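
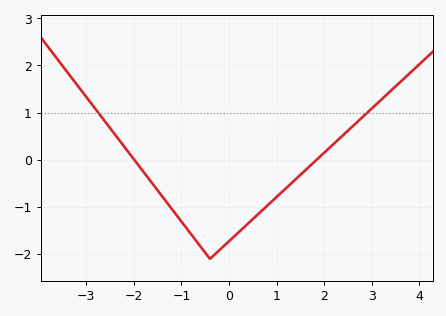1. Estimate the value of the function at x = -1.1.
-1.18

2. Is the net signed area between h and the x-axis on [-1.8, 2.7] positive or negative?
negative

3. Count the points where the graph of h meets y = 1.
2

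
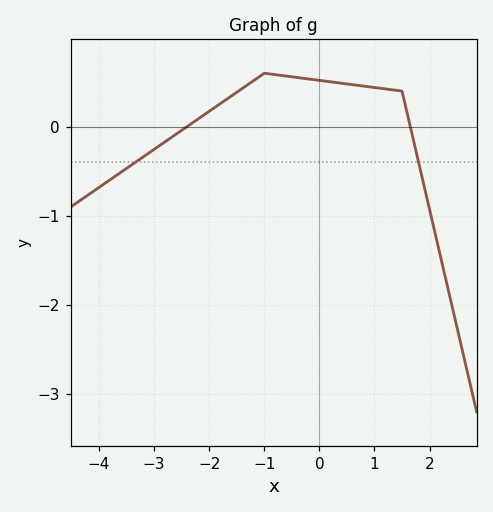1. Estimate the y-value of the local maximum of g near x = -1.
0.6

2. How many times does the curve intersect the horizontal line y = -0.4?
2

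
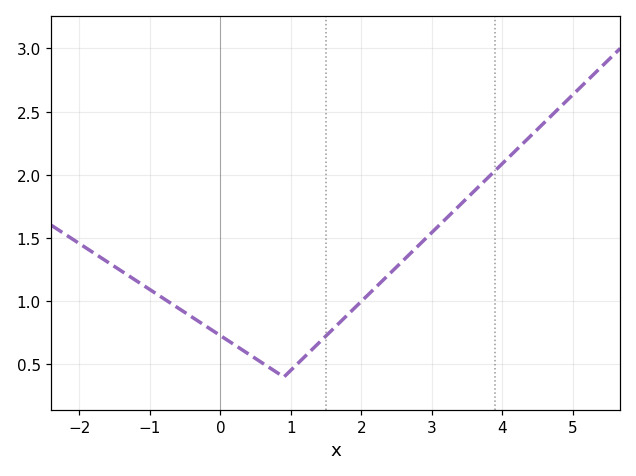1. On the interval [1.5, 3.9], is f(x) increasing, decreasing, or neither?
increasing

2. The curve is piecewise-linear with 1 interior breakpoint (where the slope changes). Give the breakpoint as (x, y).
(0.9, 0.4)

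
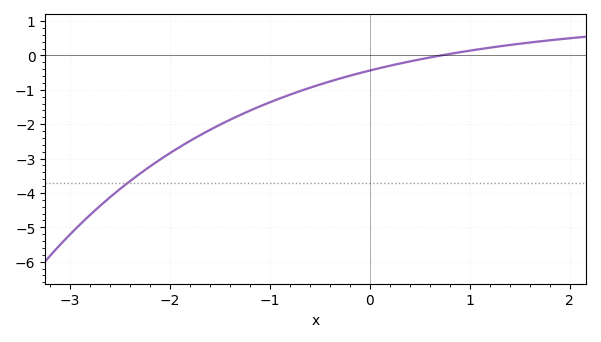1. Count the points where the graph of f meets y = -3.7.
1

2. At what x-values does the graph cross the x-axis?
0.716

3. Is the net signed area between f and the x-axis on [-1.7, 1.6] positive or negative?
negative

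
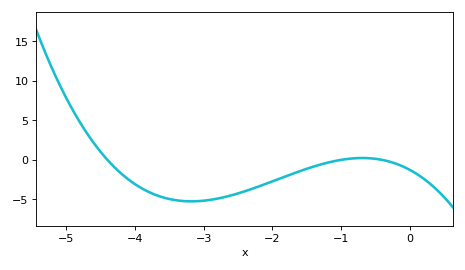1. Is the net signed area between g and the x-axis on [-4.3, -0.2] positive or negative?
negative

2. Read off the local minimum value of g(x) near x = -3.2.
-5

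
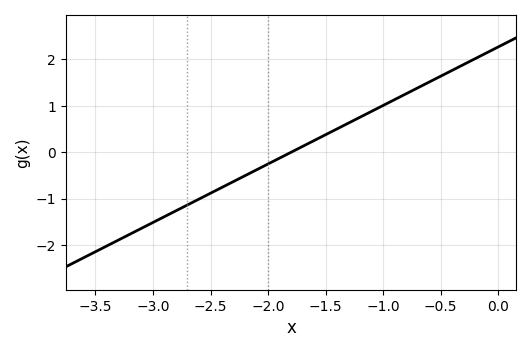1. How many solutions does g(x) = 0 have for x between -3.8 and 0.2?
1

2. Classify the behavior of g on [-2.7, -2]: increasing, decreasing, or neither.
increasing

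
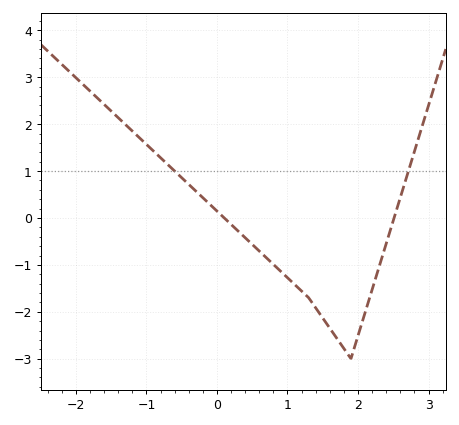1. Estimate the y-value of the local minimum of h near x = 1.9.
-3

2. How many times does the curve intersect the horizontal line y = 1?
2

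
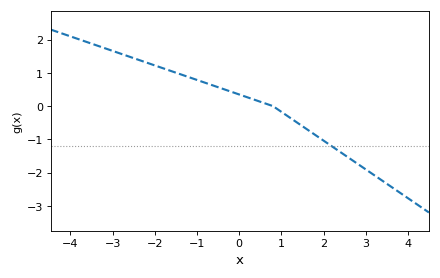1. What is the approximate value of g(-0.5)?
0.6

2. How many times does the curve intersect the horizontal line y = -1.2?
1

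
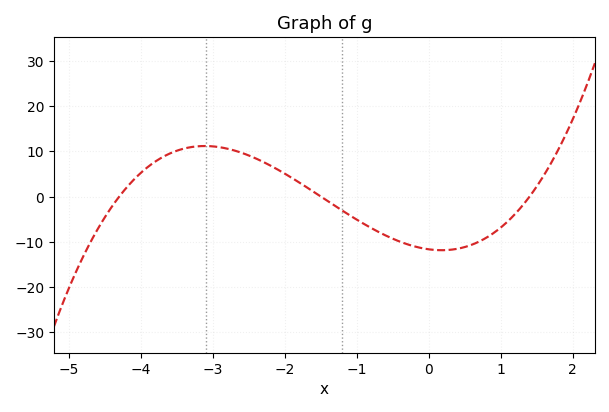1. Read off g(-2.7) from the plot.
10.2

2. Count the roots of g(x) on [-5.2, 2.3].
3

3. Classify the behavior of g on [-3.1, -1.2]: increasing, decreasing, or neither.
decreasing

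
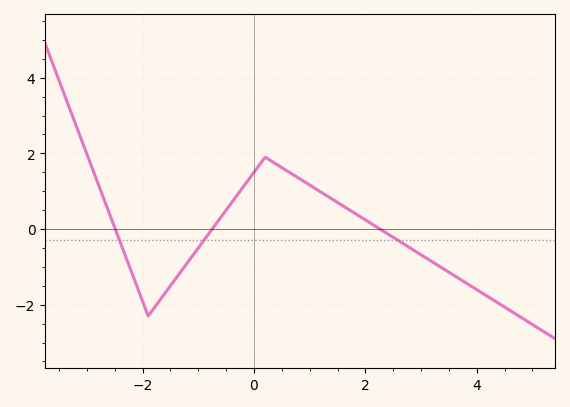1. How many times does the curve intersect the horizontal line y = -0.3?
3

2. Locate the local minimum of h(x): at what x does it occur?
-2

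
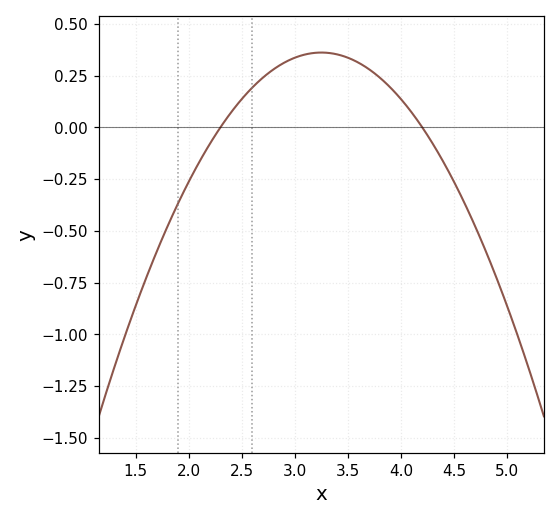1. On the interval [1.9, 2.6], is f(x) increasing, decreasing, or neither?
increasing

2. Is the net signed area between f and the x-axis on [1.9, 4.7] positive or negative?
positive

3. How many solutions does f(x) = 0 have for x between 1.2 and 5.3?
2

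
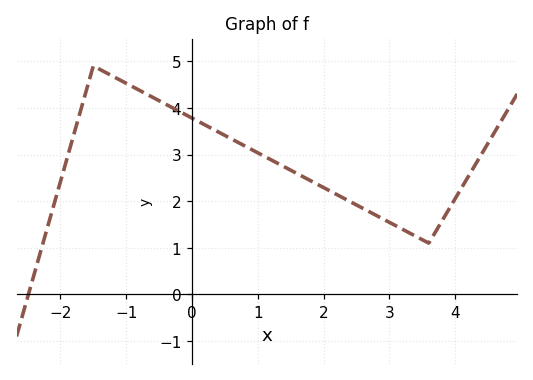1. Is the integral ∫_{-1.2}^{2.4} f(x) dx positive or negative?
positive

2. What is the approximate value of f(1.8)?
2.44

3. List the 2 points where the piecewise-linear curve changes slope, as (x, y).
(-1.5, 4.9); (3.6, 1.1)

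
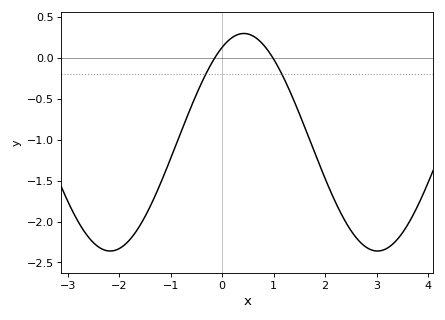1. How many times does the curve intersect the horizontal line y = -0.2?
2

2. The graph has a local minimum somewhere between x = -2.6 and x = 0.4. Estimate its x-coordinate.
-2.2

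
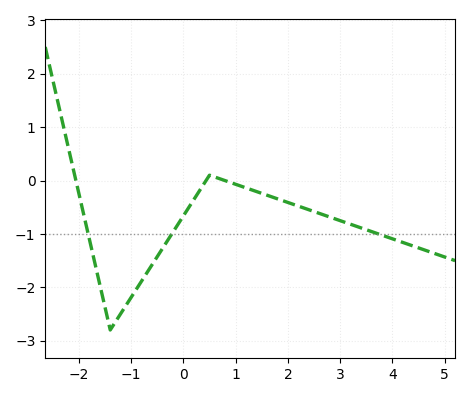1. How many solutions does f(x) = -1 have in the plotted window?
3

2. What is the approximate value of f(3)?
-0.751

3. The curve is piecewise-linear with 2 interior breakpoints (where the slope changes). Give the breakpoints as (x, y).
(-1.4, -2.8); (0.5, 0.1)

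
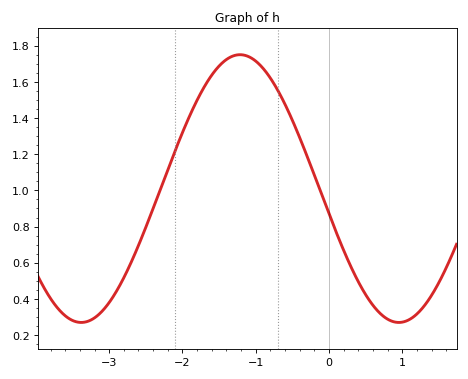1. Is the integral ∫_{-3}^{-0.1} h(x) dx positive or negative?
positive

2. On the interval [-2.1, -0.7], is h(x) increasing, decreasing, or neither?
neither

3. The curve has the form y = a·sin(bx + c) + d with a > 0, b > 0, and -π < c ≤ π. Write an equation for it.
y = 0.74sin(1.4x - 3) + 1.01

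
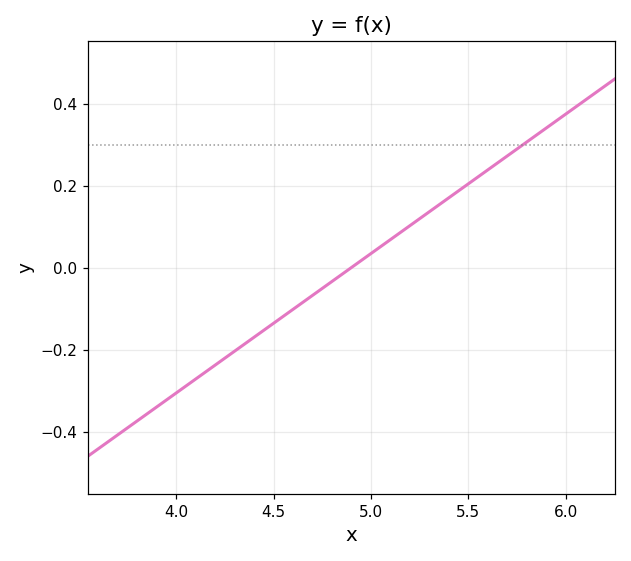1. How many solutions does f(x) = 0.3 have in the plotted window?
1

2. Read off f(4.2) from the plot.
-0.24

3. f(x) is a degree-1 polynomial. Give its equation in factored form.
y = 0.34(x - 4.9)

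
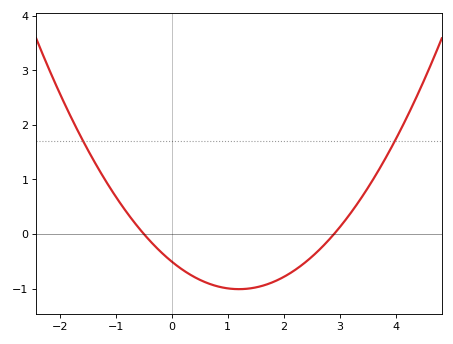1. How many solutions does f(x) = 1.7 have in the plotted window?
2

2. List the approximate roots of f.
-0.5, 2.9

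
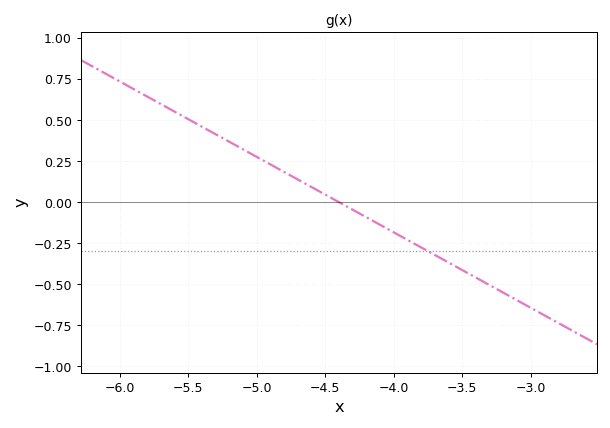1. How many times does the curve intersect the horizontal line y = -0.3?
1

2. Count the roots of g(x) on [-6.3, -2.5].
1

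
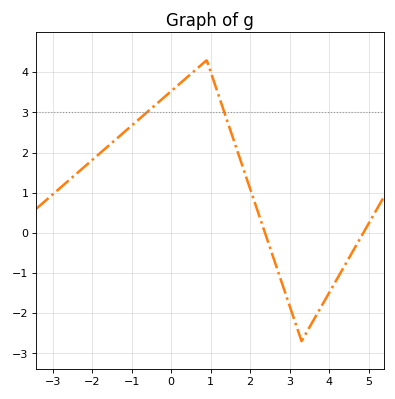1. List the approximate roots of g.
2.37, 4.87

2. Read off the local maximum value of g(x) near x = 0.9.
4.3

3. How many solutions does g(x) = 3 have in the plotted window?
2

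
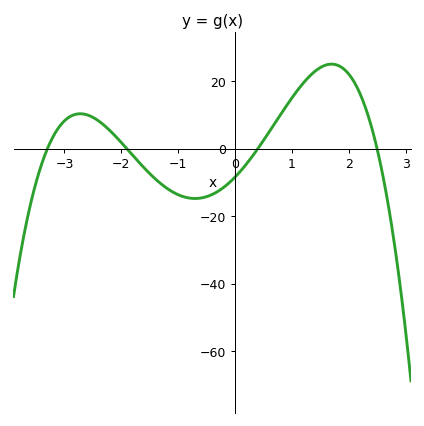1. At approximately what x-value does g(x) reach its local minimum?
-0.7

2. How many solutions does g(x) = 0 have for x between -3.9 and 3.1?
4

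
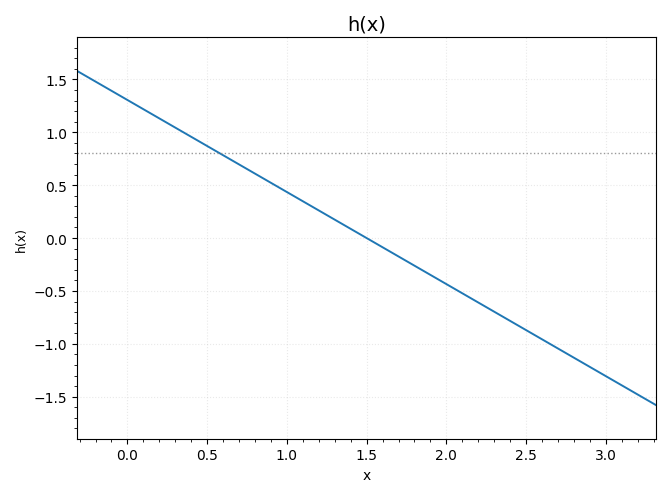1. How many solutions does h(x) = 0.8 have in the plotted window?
1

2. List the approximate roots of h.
1.5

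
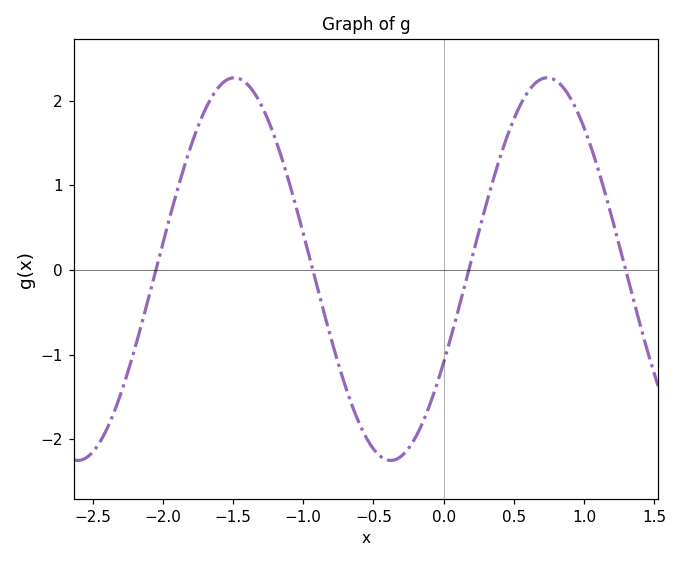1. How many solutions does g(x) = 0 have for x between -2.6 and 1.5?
4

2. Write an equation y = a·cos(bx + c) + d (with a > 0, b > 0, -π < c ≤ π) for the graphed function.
y = 2.26cos(2.8x - 2.1) + 0.01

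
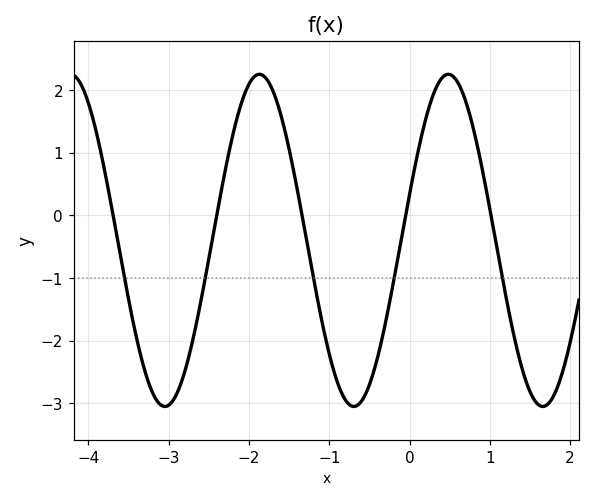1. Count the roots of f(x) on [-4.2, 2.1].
5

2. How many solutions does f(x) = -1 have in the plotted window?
5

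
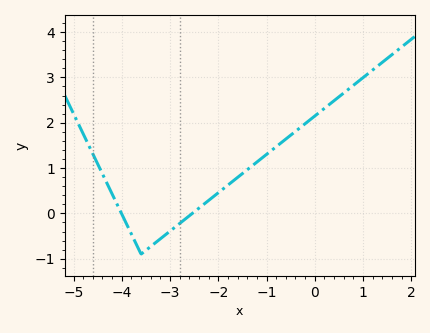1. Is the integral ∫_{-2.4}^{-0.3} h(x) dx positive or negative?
positive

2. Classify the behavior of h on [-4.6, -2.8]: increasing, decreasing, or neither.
neither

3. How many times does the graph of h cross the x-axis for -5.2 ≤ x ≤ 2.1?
2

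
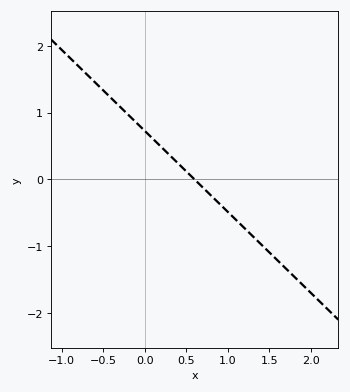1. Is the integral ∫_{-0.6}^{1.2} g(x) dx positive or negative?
positive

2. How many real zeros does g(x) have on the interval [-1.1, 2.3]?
1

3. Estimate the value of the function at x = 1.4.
-1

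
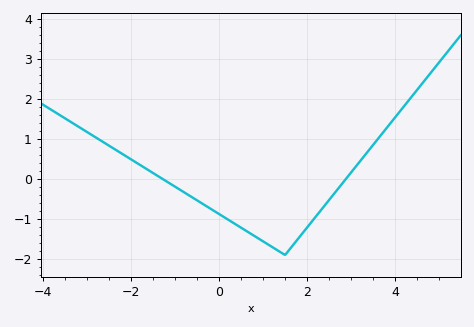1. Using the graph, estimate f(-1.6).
0.22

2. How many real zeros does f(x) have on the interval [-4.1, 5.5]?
2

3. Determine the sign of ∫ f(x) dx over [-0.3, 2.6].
negative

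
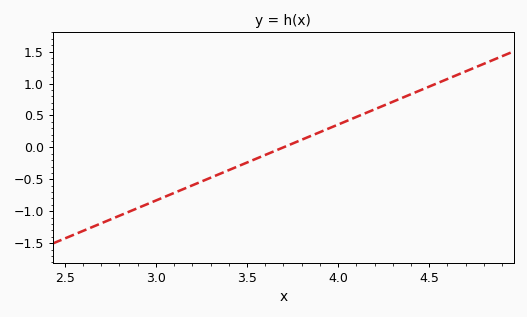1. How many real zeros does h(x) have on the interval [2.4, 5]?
1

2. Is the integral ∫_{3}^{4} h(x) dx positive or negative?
negative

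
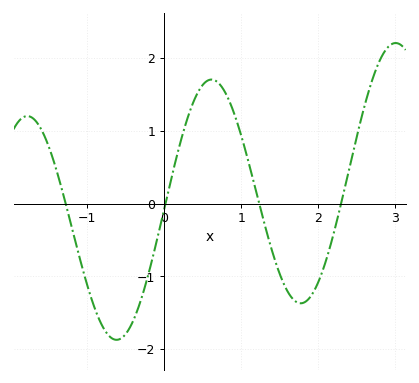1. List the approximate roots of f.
-1.28, 0.018, 1.23, 2.3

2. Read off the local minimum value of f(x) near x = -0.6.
-1.87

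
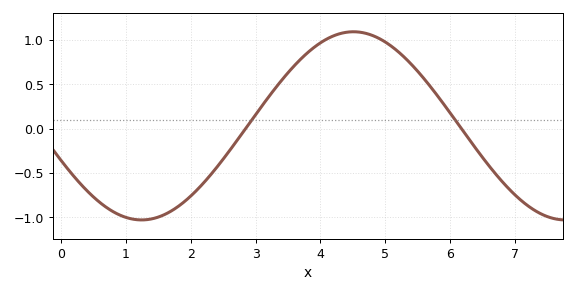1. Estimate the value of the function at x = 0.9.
-0.95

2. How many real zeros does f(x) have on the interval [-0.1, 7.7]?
2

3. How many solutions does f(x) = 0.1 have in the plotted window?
2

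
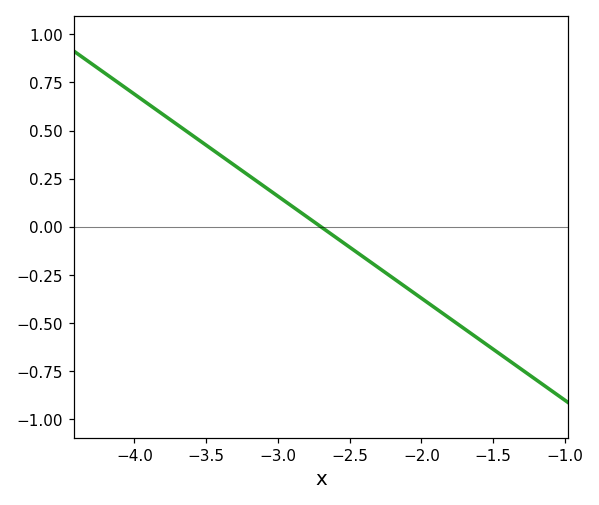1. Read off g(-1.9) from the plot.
-0.4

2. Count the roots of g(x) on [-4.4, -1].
1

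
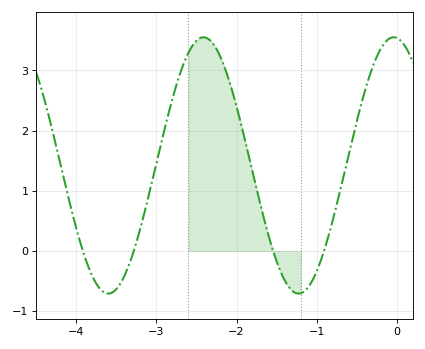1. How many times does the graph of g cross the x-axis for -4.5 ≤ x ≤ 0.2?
4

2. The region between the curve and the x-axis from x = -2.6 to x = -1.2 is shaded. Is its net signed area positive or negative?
positive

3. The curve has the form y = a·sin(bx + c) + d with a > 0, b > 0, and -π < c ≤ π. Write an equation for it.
y = 2.13sin(2.6x + 1.7) + 1.42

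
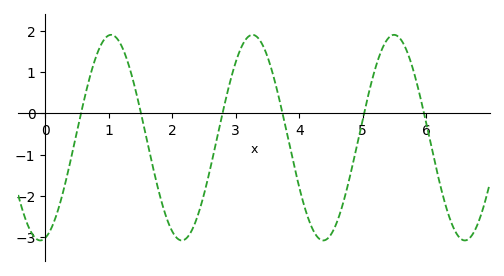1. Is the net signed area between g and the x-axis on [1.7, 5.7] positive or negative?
negative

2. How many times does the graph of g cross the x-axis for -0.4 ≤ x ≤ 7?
6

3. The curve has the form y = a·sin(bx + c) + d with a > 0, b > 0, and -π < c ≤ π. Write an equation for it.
y = 2.49sin(2.82x - 1.35) - 0.59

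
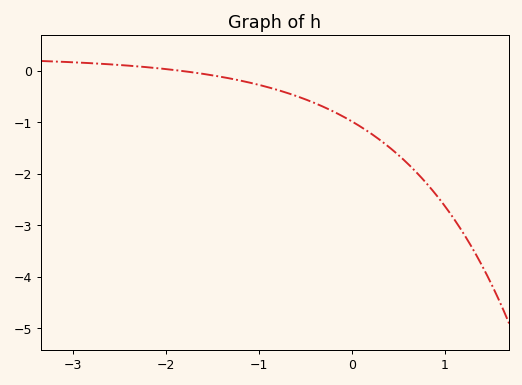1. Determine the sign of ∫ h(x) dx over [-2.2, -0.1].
negative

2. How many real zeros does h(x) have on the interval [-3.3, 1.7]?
1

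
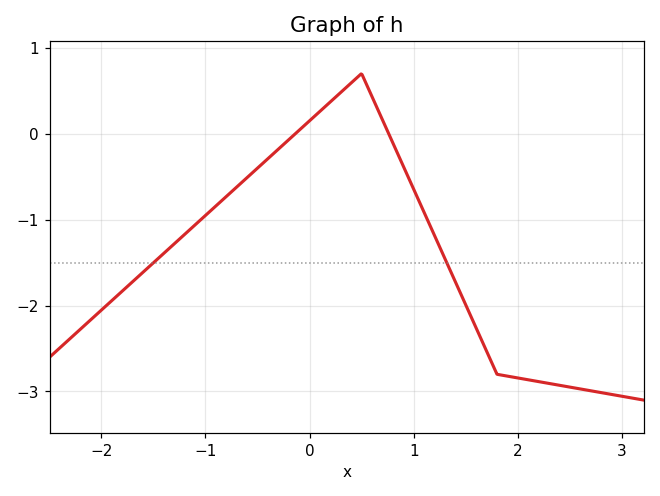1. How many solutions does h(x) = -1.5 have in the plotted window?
2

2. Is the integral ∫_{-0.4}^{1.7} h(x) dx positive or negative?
negative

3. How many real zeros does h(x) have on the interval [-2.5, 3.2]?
2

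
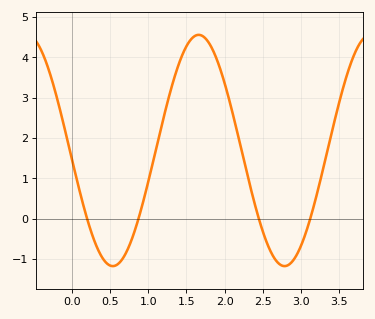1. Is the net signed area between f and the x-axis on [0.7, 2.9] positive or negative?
positive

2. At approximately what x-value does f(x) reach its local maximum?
1.66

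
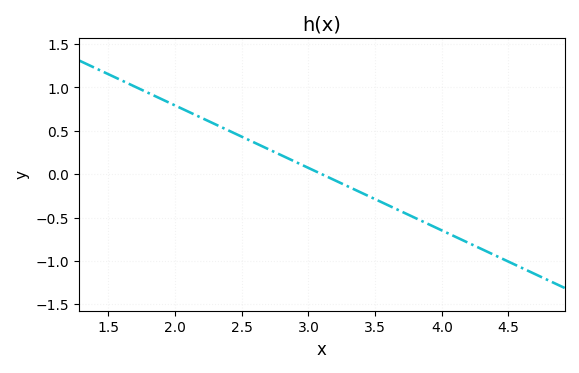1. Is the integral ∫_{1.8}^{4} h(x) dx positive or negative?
positive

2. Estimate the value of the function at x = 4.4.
-0.936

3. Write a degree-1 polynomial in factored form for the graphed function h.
y = -0.72(x - 3.1)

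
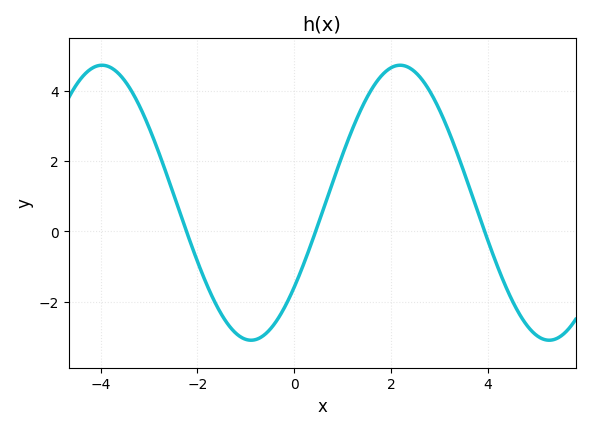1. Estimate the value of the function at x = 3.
3.47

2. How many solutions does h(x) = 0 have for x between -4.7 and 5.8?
3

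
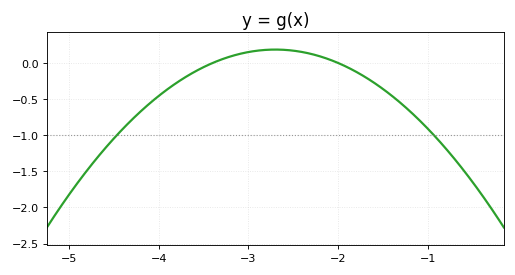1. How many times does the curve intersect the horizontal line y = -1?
2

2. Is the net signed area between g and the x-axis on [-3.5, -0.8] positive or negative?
negative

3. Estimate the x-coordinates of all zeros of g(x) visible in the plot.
-3.4, -2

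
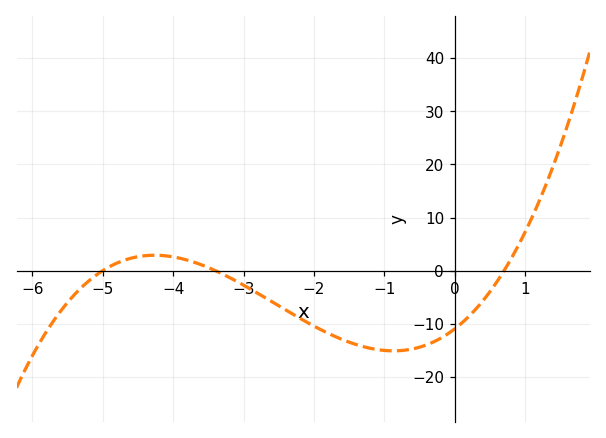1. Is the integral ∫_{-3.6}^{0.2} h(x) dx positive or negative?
negative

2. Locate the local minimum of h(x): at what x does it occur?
-0.871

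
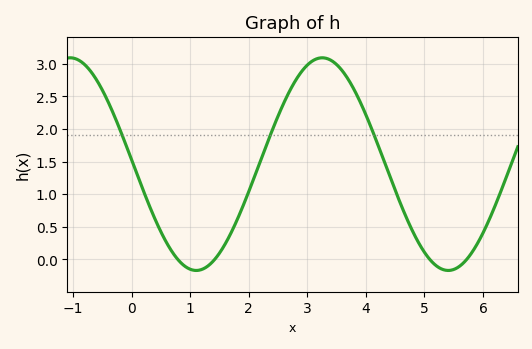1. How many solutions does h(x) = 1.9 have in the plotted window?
3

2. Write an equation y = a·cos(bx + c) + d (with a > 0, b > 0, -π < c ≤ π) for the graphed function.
y = 1.63cos(1.46x + 1.53) + 1.46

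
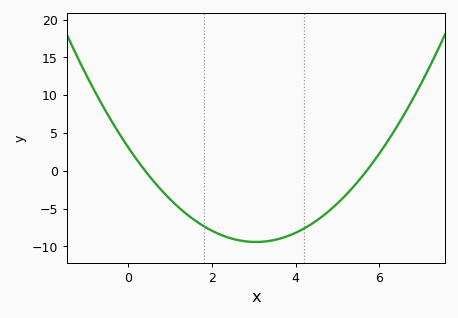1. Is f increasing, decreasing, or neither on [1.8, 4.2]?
neither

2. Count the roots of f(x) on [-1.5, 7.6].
2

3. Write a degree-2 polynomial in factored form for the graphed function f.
y = 1.34(x - 0.4)(x - 5.7)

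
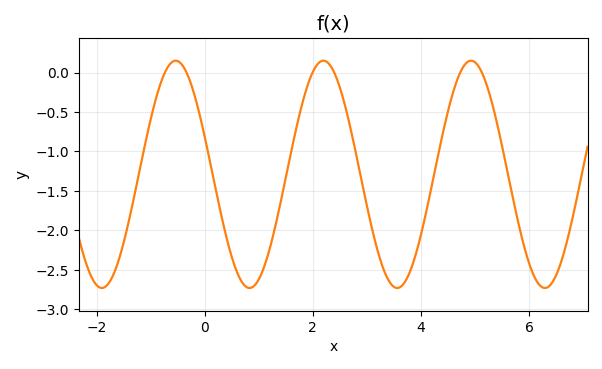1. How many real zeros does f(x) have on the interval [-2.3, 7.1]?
6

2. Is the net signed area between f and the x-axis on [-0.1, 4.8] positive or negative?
negative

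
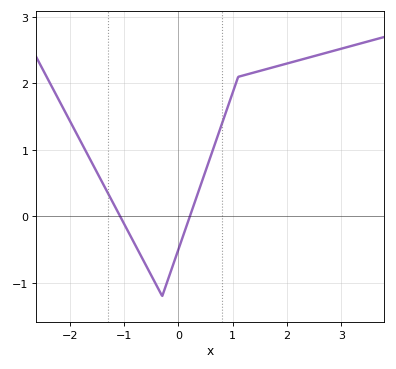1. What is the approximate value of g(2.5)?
2.4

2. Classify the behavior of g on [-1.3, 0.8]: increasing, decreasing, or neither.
neither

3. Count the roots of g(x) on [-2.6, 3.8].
2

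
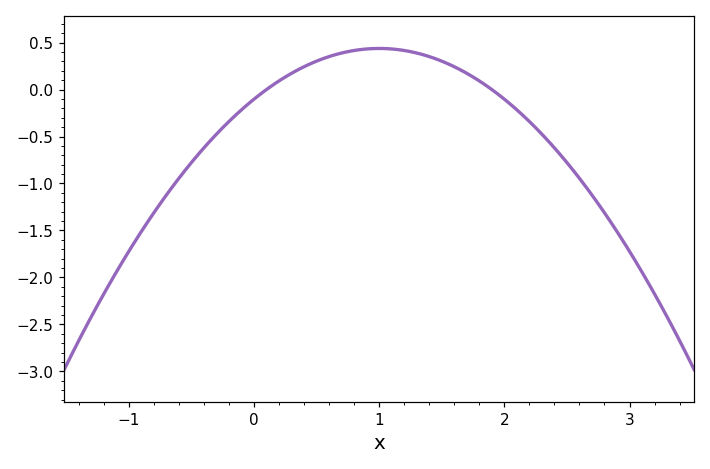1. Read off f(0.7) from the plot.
0.4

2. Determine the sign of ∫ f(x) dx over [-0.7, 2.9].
negative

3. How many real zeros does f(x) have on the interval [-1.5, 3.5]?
2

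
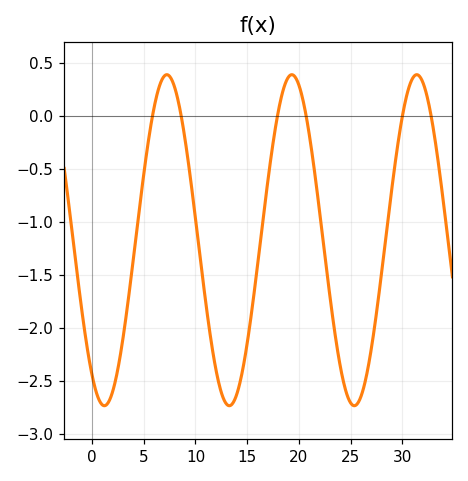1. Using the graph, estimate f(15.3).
-1.94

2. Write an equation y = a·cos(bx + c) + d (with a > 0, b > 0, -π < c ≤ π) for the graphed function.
y = 1.56cos(0.52x + 2.52) - 1.17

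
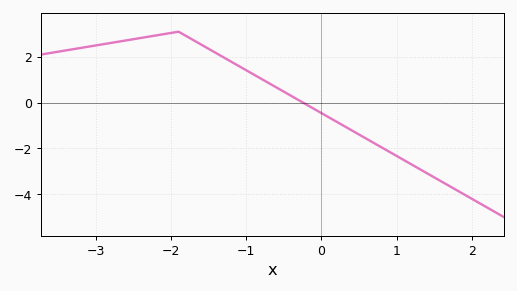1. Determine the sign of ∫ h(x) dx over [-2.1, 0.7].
positive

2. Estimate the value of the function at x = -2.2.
3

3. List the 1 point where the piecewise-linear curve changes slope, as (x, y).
(-1.9, 3.1)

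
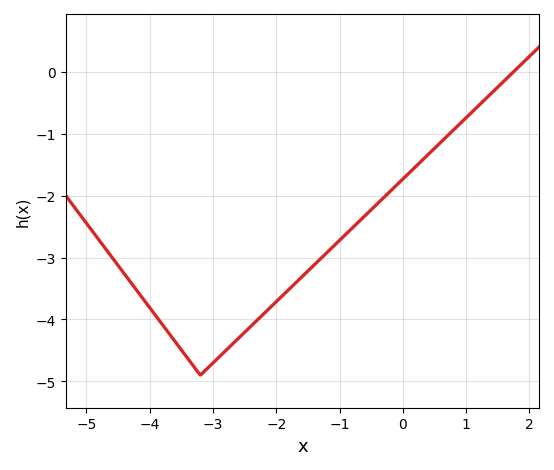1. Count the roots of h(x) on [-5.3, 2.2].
1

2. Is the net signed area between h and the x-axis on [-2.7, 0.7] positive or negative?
negative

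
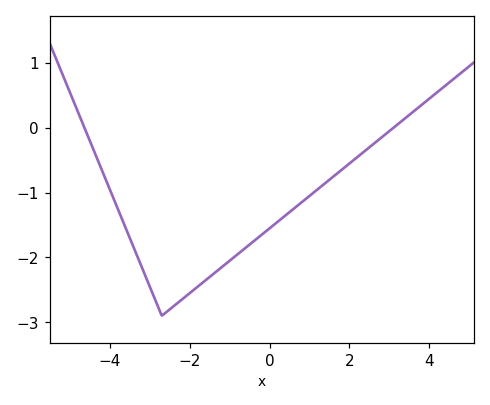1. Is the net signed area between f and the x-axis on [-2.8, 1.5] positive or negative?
negative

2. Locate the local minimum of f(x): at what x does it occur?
-2.7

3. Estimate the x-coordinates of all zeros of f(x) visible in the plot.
-4.64, 3.11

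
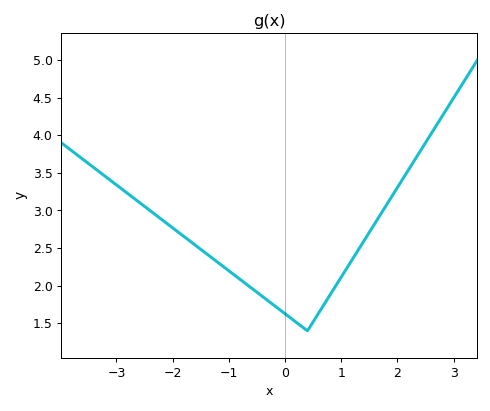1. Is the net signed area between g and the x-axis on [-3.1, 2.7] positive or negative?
positive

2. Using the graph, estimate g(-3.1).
3.4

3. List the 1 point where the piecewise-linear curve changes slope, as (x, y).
(0.4, 1.4)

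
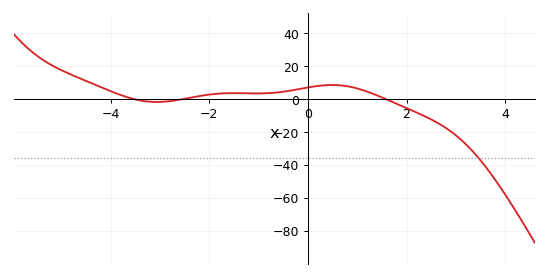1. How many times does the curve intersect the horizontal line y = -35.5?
1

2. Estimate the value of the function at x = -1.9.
4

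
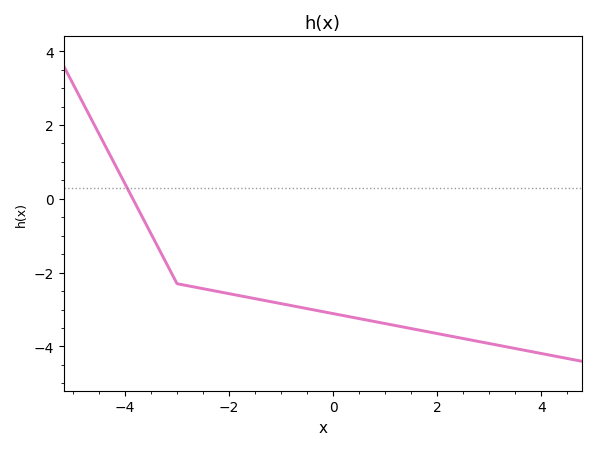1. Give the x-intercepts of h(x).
-3.8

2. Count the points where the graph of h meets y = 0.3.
1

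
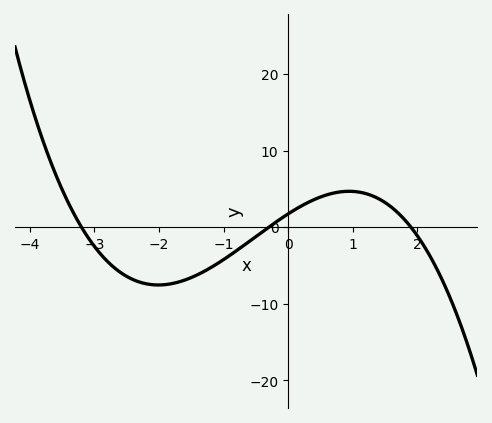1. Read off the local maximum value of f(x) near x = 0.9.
5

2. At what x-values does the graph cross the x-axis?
-3.2, -0.3, 1.9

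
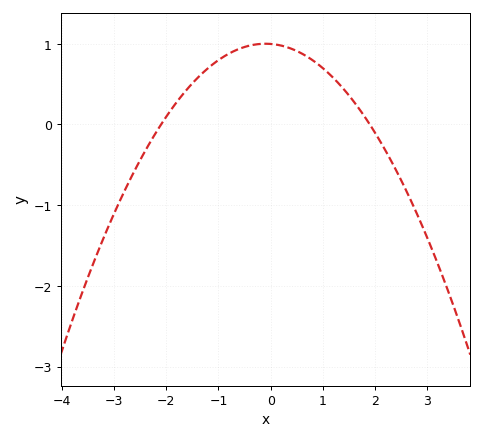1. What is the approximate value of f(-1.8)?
0.277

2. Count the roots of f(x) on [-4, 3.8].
2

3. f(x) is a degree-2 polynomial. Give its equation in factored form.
y = -0.25(x + 2.1)(x - 1.9)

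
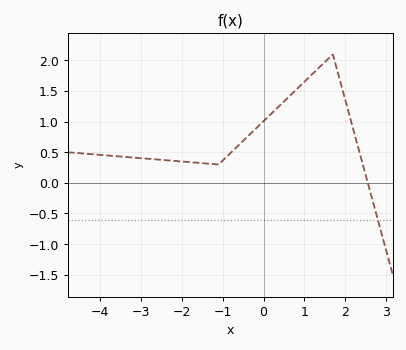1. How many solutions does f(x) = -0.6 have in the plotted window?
1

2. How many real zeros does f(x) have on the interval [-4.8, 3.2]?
1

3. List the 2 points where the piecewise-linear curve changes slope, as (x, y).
(-1.1, 0.3); (1.7, 2.1)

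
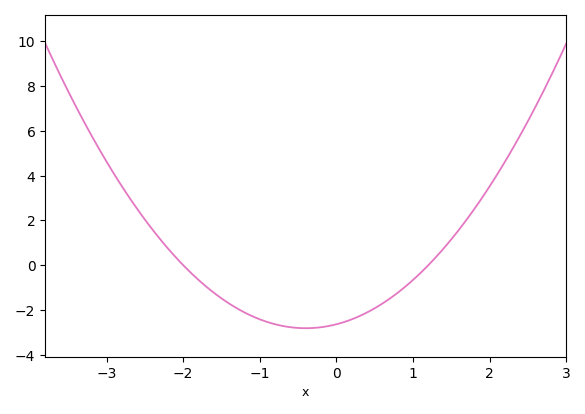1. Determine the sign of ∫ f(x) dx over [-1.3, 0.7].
negative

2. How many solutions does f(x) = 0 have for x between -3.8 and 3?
2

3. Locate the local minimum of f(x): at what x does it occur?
-0.4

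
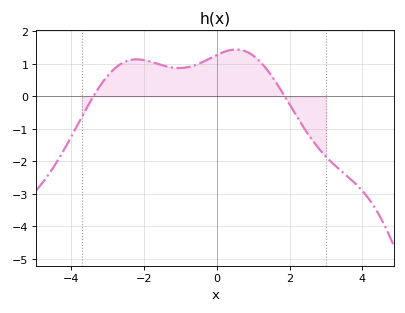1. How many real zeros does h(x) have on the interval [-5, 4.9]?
2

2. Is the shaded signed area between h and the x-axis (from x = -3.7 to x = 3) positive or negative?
positive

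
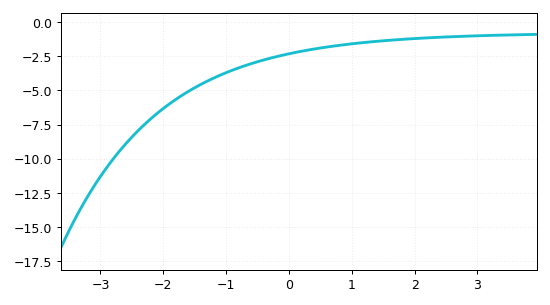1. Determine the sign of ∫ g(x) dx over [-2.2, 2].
negative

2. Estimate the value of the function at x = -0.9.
-3.52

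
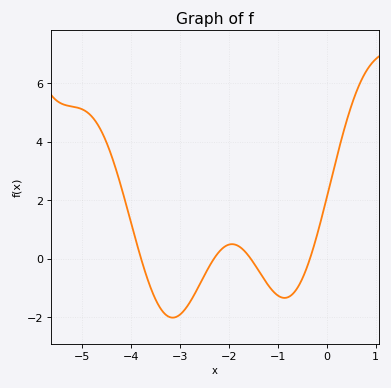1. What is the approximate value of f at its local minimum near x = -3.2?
-2.02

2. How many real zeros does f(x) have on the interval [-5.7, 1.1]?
4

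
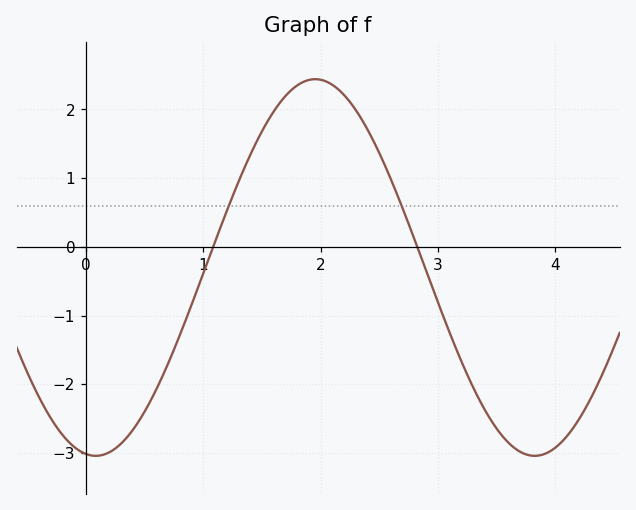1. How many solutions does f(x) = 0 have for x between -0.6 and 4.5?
2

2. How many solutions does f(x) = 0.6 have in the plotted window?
2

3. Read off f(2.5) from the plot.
1.37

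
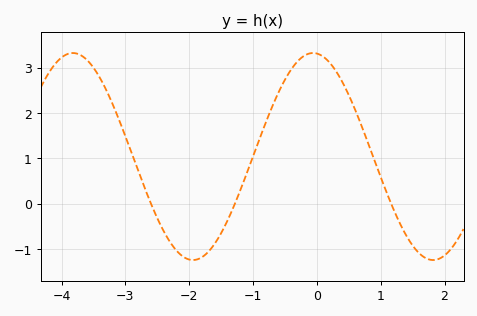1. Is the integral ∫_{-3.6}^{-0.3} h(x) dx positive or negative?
positive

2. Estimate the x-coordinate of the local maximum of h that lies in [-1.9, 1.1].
-0.1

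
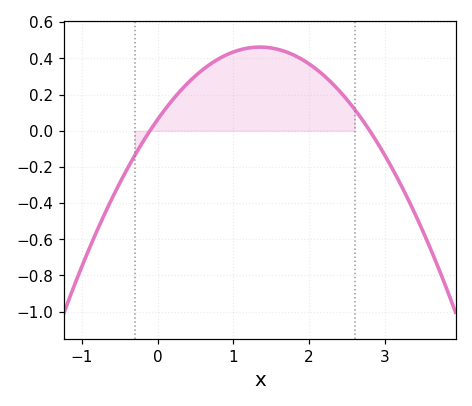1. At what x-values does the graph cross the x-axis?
-0.1, 2.8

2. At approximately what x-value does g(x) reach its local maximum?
1.35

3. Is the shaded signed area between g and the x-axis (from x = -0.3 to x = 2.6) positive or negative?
positive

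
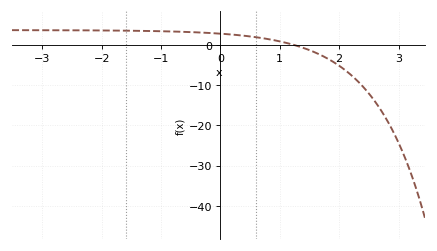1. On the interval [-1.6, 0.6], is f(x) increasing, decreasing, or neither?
decreasing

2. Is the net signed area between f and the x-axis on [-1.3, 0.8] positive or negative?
positive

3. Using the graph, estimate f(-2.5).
3.68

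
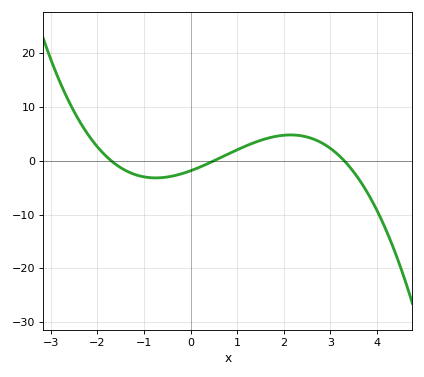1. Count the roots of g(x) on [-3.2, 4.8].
3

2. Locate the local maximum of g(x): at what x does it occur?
2.2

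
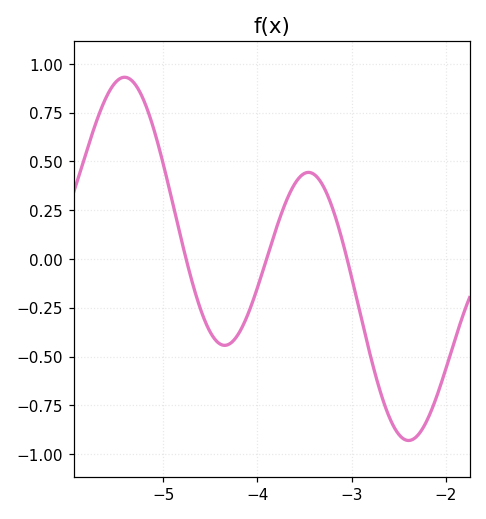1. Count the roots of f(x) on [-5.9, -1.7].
3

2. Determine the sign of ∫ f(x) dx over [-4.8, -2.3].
negative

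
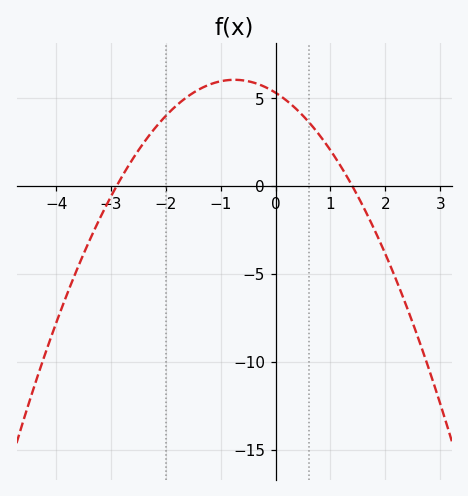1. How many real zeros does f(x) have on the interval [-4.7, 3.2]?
2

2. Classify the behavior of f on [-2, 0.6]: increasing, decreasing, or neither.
neither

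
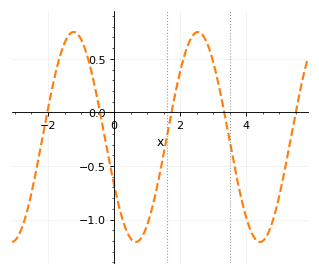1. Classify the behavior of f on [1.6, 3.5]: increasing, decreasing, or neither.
neither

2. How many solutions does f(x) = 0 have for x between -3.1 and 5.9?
5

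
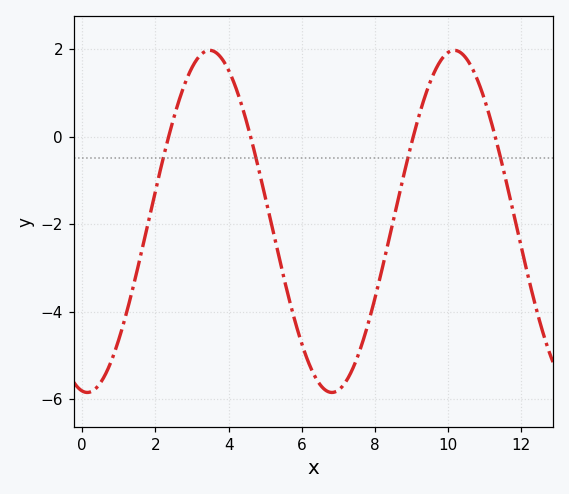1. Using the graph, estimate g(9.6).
1.4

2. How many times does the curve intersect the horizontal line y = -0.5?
4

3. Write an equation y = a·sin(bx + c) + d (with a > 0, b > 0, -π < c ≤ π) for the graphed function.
y = 3.91sin(0.94x - 1.7) - 1.94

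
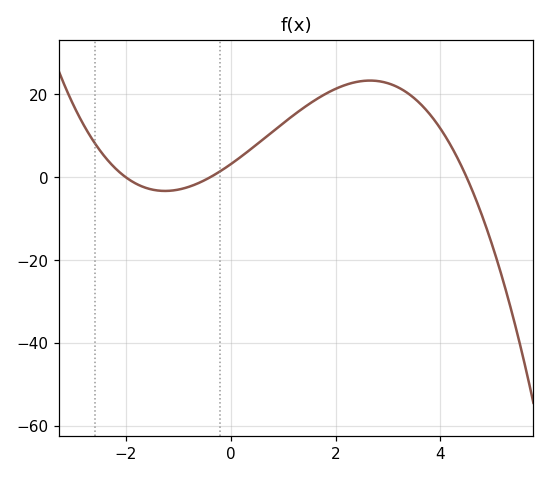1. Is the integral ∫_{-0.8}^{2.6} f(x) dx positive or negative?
positive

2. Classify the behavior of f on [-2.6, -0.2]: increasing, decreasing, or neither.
neither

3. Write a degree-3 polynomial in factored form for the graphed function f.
y = -0.89(x + 2)(x + 0.4)(x - 4.5)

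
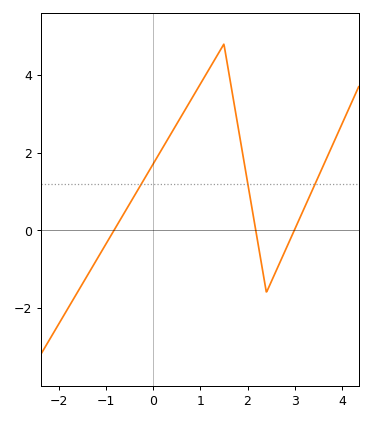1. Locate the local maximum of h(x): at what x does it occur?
1.5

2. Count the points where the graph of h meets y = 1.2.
3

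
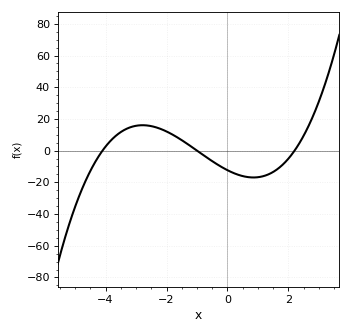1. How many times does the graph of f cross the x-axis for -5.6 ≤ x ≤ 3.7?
3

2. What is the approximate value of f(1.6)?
-12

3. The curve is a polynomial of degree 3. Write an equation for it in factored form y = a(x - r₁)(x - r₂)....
y = 1.37(x + 4.1)(x + 1)(x - 2.2)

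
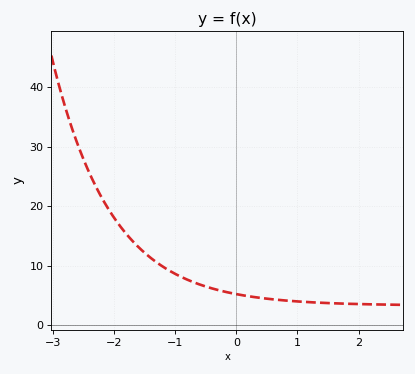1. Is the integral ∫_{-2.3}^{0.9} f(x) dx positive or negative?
positive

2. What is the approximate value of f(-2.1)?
20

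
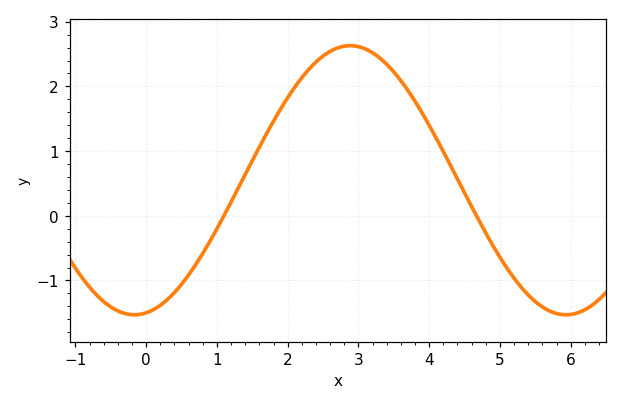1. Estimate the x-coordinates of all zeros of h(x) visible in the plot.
1, 4.6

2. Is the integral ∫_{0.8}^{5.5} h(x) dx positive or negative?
positive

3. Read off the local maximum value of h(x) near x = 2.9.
2.6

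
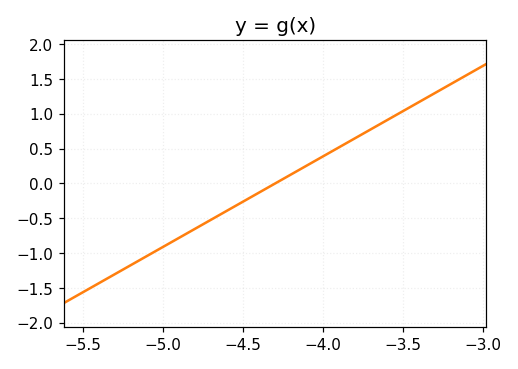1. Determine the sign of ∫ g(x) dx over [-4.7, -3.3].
positive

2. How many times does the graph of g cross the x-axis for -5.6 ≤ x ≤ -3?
1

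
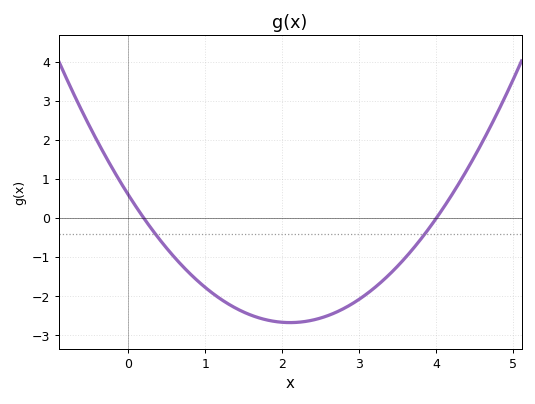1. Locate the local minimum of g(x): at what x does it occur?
2.1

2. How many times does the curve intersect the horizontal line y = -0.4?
2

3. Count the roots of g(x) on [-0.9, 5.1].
2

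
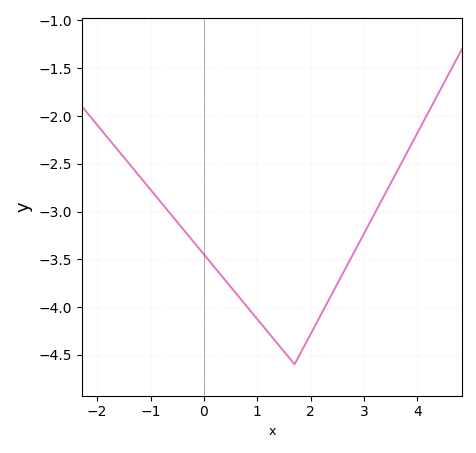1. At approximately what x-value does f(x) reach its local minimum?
1.7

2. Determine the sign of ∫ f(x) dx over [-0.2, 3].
negative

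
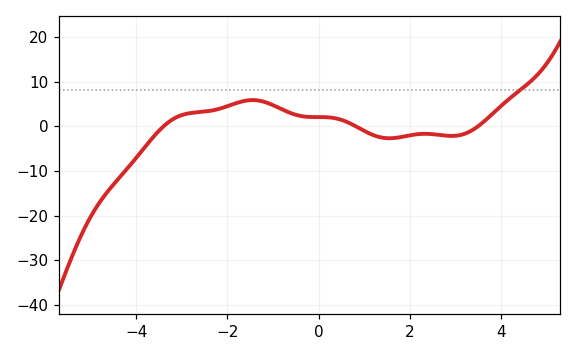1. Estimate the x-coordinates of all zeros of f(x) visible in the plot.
-3.4, 0.811, 3.5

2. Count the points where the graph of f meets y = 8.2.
1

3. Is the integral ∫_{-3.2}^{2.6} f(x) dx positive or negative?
positive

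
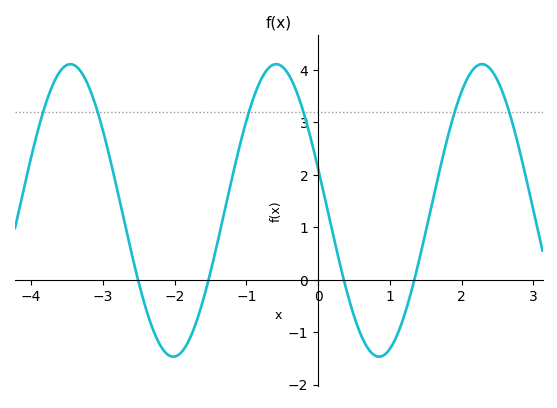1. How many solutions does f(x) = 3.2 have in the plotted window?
6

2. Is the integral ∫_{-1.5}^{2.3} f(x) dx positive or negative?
positive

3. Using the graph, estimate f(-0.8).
3.8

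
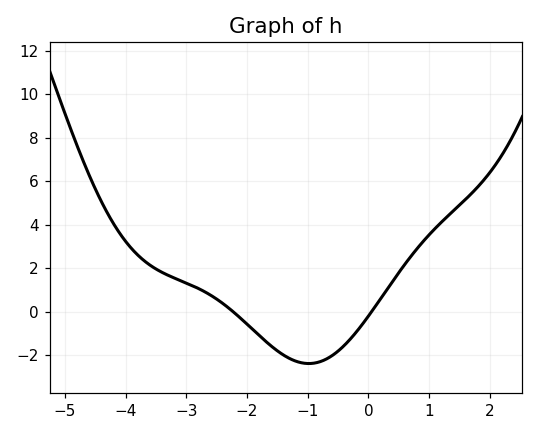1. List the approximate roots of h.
-2.23, 0.054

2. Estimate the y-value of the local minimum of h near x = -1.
-2.39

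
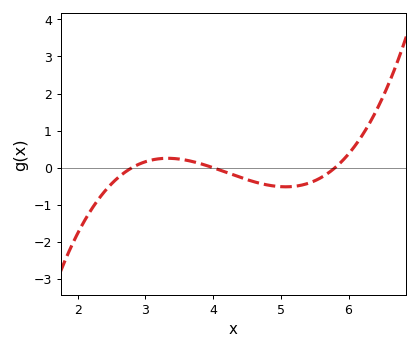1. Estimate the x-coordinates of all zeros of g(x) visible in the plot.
2.8, 4, 5.8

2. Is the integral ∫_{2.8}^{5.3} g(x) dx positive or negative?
negative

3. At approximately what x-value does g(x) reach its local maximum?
3.3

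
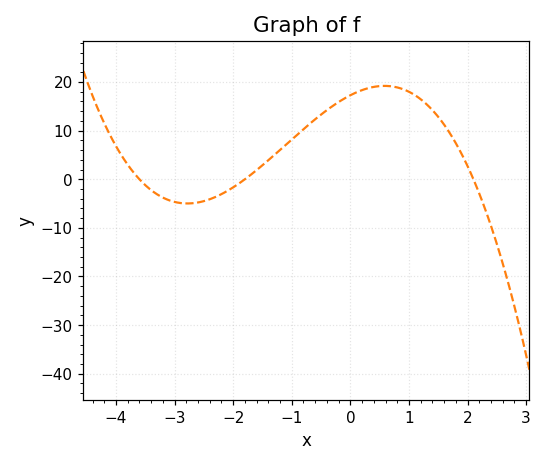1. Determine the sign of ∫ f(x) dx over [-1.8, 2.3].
positive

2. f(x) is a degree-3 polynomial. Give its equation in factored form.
y = -1.27(x + 3.6)(x + 1.8)(x - 2.1)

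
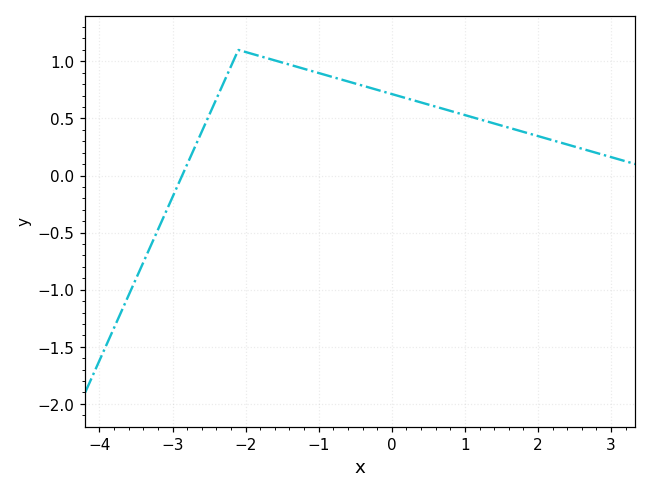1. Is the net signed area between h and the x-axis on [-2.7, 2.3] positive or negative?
positive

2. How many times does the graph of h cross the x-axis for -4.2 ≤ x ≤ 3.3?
1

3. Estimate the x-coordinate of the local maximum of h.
-2.1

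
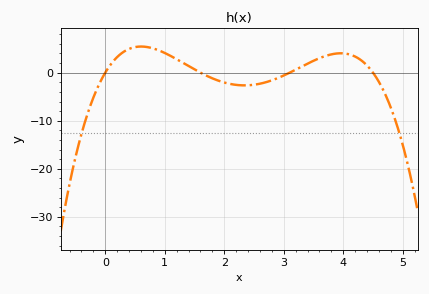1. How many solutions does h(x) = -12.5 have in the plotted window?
2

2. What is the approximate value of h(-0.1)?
-2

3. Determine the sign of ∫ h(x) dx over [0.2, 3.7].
positive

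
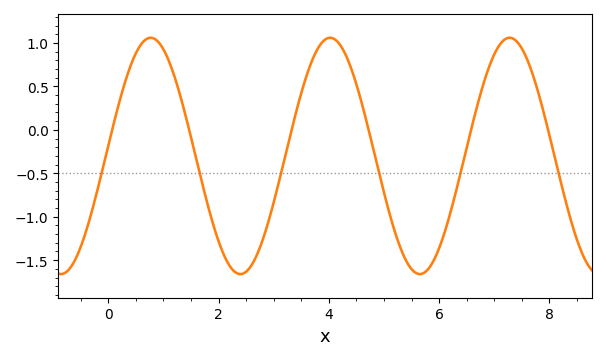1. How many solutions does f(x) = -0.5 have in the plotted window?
6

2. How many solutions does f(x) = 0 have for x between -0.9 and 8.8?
6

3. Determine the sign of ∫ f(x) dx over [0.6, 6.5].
negative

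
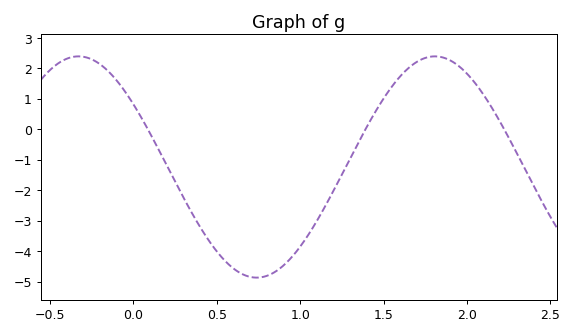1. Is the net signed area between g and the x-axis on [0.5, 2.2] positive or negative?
negative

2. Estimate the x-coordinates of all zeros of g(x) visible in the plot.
0.086, 1.39, 2.22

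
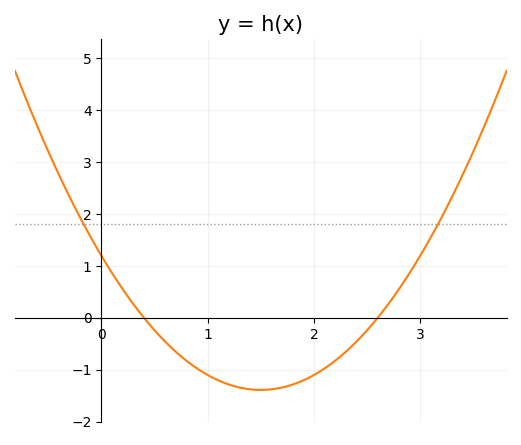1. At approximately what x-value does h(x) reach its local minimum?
1.5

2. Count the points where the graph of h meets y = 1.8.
2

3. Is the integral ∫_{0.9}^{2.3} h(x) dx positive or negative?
negative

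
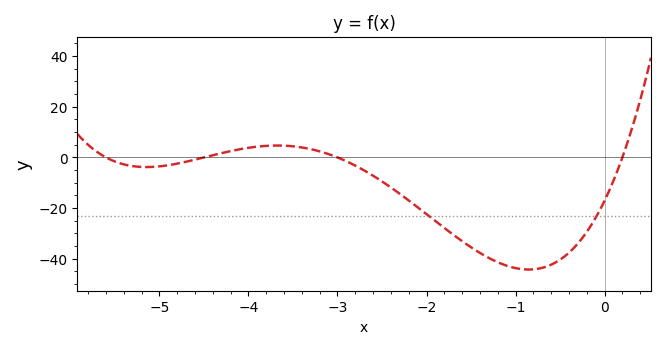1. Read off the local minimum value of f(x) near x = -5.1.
-4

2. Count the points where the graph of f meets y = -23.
2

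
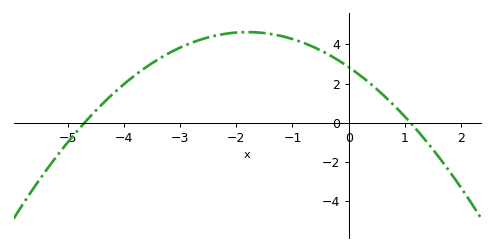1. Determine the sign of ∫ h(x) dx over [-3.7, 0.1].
positive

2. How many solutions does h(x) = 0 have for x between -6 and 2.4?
2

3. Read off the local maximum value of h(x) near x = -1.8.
4.6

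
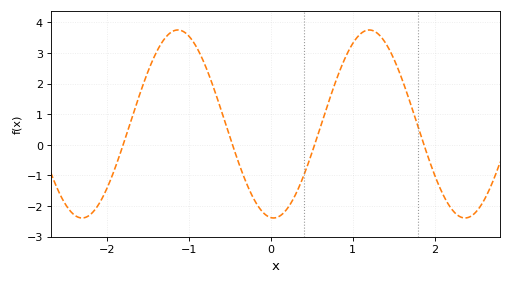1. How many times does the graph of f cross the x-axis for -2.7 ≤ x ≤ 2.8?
4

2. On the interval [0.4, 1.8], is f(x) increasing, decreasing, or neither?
neither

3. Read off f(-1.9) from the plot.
-0.761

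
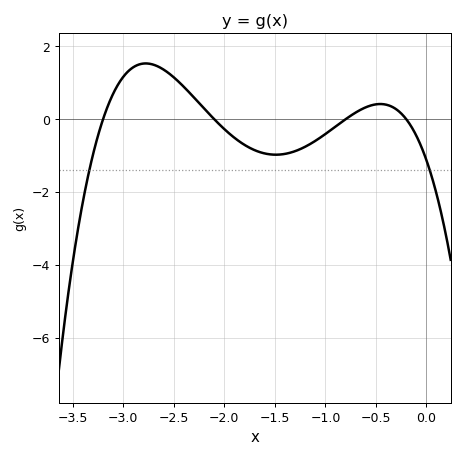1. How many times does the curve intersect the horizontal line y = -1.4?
2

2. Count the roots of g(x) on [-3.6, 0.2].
4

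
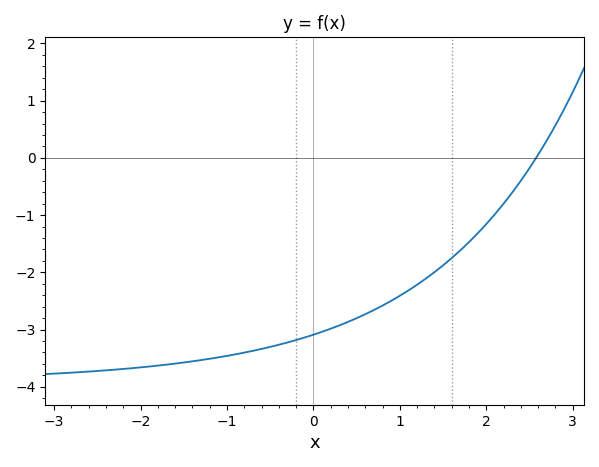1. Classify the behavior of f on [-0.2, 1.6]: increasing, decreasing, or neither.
increasing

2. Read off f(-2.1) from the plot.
-3.7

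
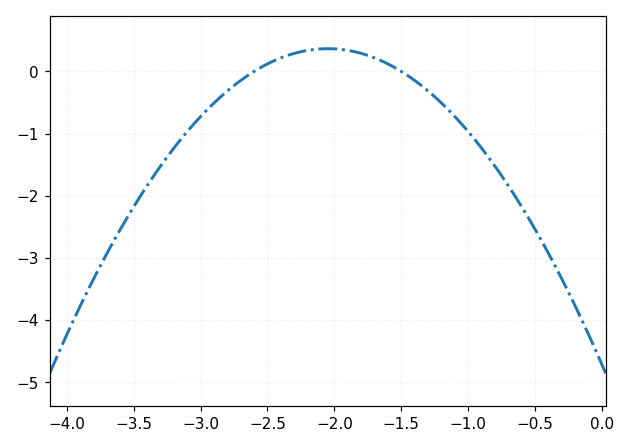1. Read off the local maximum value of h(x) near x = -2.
0.366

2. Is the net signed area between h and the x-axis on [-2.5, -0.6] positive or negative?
negative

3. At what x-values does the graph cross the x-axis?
-2.6, -1.5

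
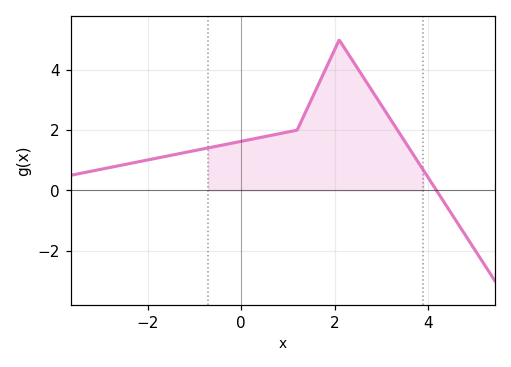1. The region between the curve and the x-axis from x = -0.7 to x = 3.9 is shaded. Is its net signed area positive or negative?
positive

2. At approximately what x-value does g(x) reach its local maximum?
2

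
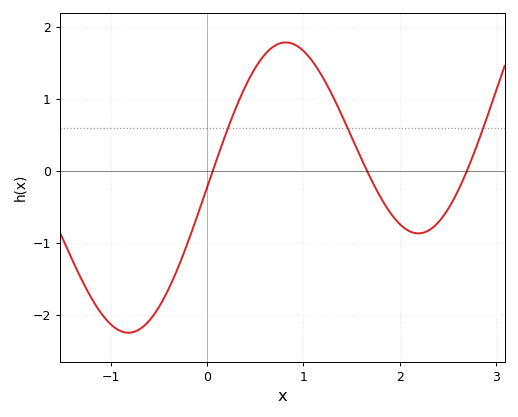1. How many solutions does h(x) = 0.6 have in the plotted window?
3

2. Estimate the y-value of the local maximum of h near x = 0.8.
1.79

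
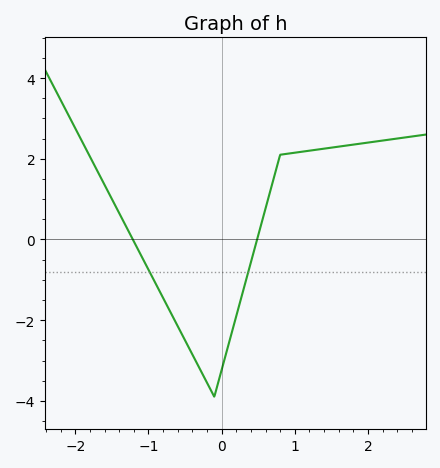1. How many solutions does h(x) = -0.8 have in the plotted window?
2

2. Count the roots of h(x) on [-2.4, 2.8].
2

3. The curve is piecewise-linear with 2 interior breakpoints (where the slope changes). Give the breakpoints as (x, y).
(-0.1, -3.9); (0.8, 2.1)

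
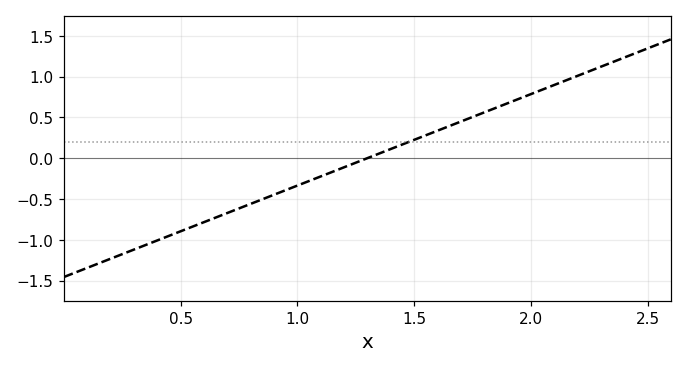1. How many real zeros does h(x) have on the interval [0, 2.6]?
1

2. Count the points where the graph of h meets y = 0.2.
1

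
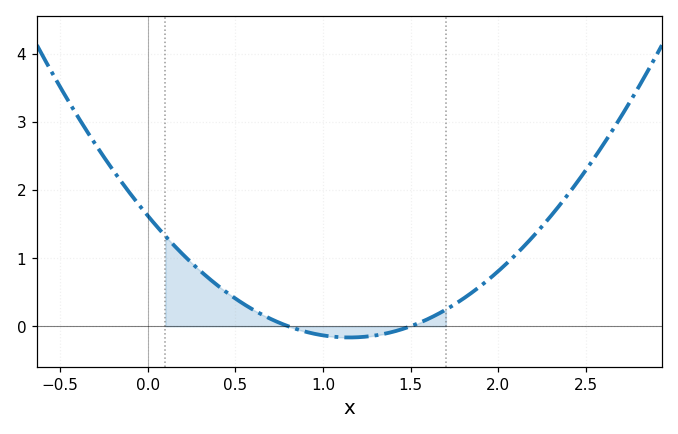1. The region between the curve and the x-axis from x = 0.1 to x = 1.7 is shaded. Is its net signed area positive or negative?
positive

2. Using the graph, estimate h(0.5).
0.4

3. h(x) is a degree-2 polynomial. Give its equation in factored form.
y = 1.35(x - 0.8)(x - 1.5)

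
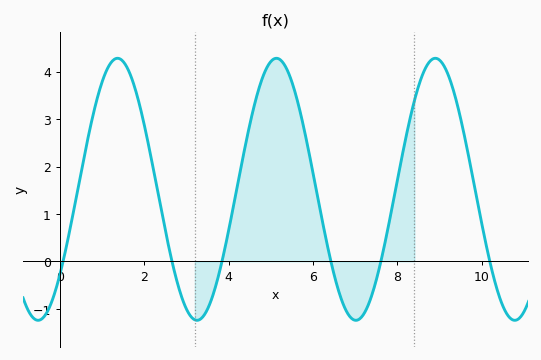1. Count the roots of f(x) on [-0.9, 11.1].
6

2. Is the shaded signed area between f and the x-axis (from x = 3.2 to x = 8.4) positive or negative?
positive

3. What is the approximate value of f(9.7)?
2.1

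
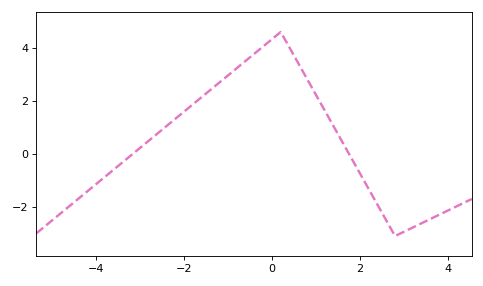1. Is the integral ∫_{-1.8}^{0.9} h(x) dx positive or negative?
positive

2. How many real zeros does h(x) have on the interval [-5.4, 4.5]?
2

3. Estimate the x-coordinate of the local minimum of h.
2.8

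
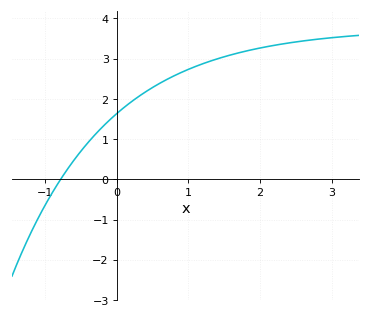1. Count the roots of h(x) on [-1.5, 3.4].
1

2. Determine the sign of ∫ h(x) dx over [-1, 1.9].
positive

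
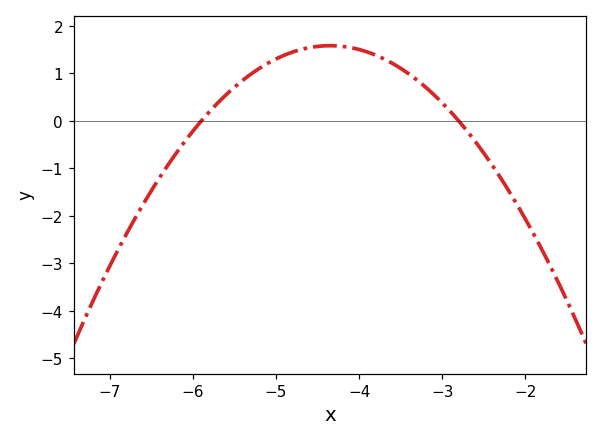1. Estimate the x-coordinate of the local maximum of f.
-4.35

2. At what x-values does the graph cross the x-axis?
-5.9, -2.8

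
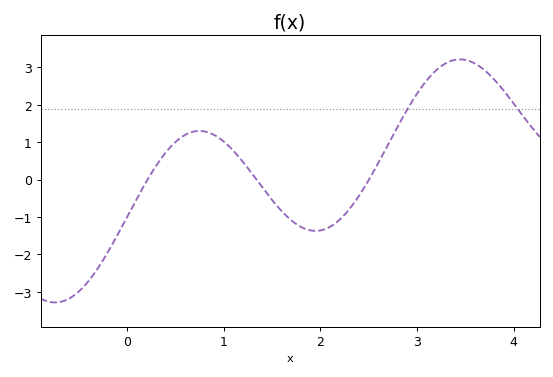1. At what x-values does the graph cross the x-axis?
0.2, 1.3, 2.5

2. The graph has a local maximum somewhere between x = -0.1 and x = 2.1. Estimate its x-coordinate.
0.7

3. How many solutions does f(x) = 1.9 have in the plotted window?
2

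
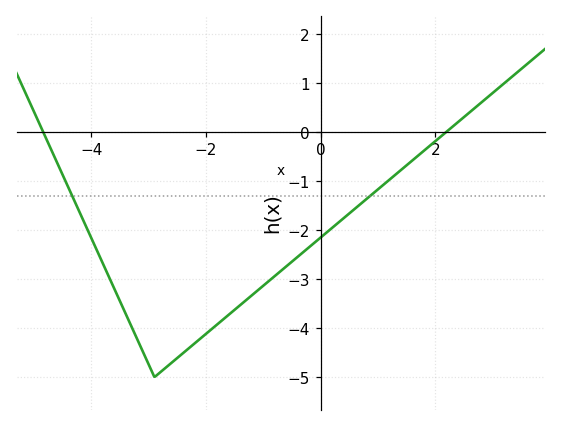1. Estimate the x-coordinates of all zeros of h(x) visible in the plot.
-4.8, 2.2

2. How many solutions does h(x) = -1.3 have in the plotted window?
2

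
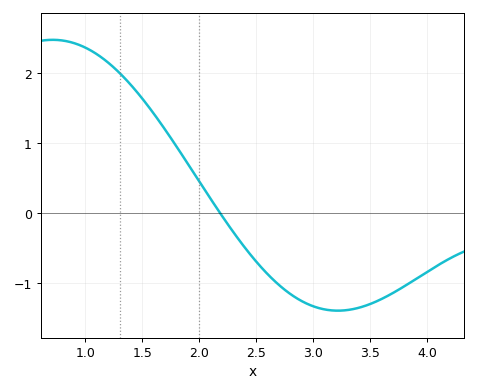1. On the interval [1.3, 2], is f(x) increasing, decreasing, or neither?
decreasing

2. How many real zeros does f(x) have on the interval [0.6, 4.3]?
1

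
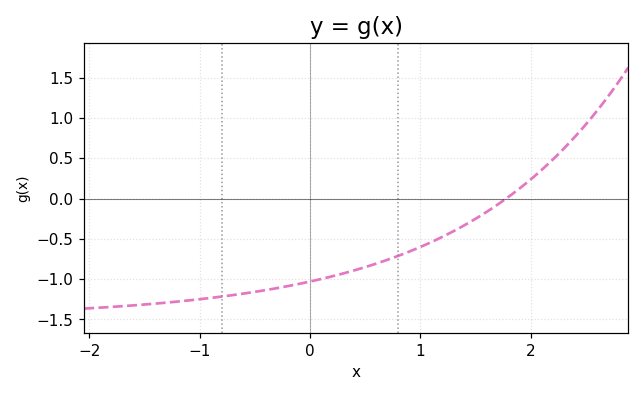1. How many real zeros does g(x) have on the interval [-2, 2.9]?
1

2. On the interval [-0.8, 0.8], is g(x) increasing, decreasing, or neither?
increasing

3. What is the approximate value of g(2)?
0.239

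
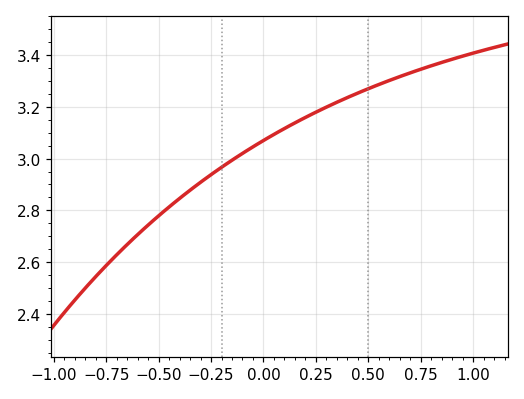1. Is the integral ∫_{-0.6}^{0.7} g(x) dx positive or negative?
positive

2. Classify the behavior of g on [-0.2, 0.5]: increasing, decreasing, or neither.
increasing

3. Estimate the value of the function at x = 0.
3.08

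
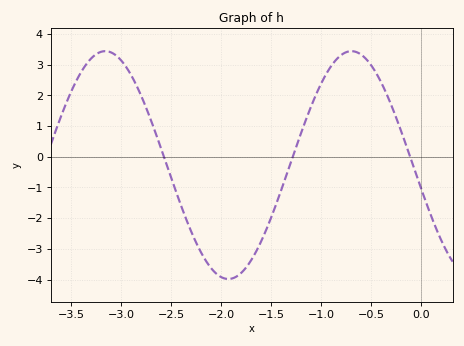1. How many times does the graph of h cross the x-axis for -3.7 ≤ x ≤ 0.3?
3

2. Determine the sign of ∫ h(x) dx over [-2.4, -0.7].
negative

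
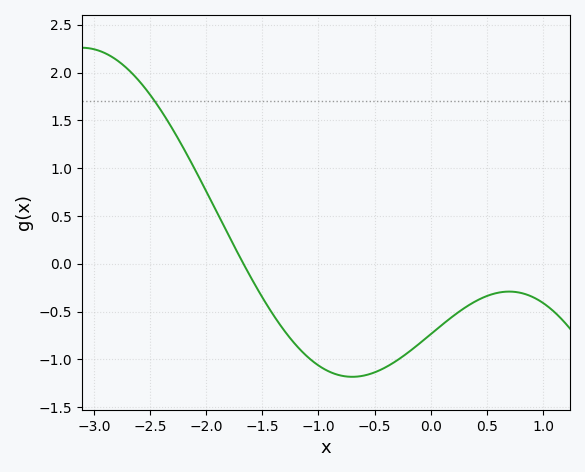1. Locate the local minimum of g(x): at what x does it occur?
-0.699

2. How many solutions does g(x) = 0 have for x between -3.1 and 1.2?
1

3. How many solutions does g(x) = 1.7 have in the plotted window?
1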